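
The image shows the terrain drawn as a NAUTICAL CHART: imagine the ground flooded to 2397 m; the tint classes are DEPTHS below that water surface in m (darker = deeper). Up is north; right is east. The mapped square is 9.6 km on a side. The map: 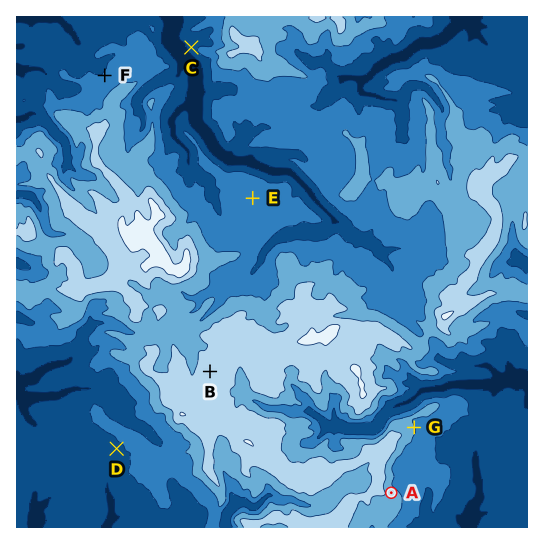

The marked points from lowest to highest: C A B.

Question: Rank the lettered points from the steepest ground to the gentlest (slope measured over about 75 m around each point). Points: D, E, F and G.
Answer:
G F D E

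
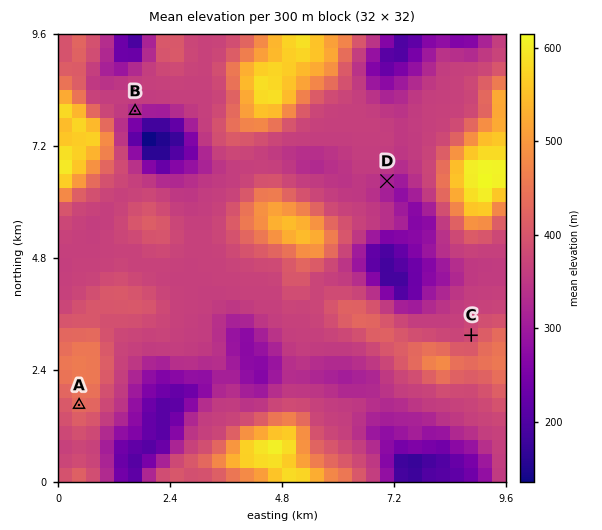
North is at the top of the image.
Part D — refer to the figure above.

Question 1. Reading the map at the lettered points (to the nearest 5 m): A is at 435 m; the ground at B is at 335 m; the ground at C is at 380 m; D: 315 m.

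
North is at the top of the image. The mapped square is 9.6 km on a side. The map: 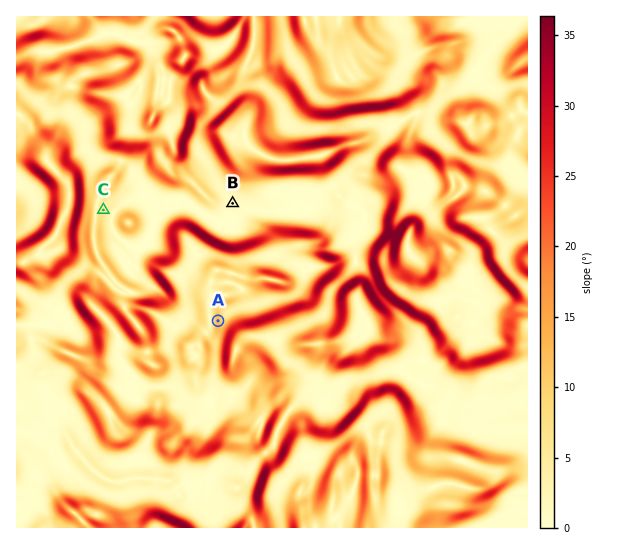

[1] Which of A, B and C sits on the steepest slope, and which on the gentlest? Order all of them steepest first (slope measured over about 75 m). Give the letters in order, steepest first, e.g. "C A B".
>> A C B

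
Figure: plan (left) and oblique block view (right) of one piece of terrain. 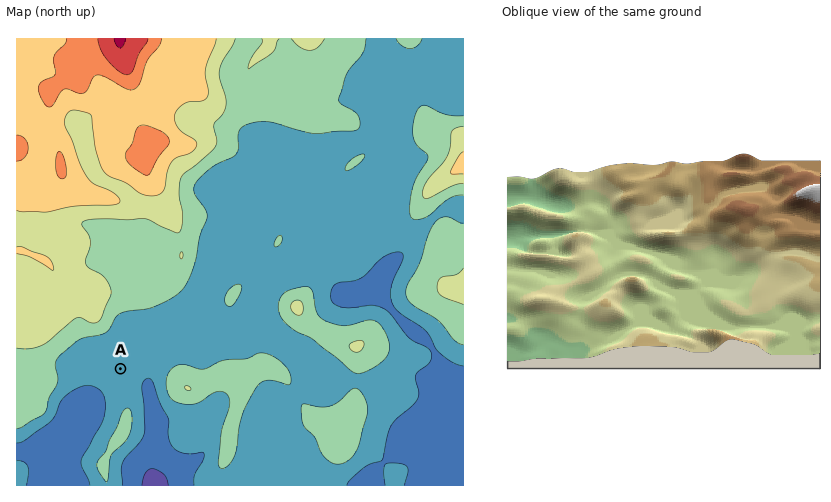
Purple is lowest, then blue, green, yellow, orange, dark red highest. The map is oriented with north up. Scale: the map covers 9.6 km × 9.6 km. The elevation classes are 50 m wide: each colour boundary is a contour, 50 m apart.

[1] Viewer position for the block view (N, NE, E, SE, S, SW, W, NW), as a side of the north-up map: E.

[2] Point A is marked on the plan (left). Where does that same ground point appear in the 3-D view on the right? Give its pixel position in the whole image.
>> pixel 589 218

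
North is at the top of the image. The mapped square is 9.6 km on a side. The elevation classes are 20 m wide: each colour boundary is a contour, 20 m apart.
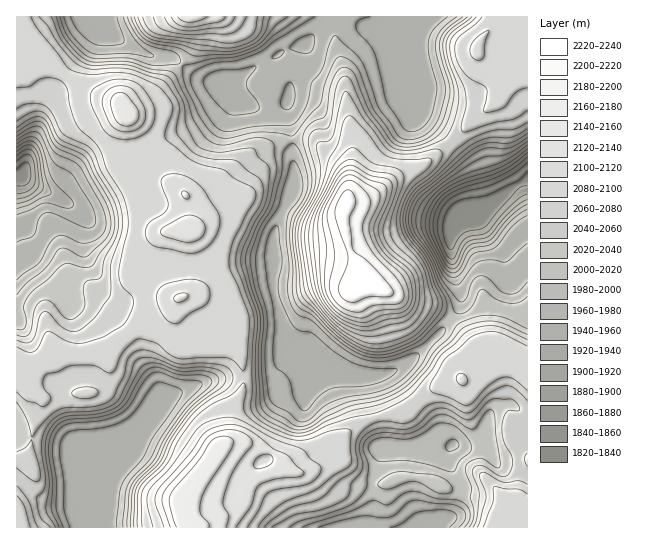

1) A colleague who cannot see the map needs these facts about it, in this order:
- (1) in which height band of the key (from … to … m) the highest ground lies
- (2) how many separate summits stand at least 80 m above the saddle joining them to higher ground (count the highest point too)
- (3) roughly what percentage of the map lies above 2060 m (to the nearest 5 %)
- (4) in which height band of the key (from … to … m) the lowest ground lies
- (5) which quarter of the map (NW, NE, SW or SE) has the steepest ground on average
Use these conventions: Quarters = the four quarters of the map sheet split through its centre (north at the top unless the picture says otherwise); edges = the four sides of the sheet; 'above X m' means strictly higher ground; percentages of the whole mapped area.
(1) The highest ground lies in the 2220–2240 m band.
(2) There are 4 summits with 80 m or more of prominence.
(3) Ground above 2060 m makes up about 45 % of the sheet.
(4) The lowest point is somewhere between 1820 and 1840 m.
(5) The steepest ground, on average, is in the north-east quarter.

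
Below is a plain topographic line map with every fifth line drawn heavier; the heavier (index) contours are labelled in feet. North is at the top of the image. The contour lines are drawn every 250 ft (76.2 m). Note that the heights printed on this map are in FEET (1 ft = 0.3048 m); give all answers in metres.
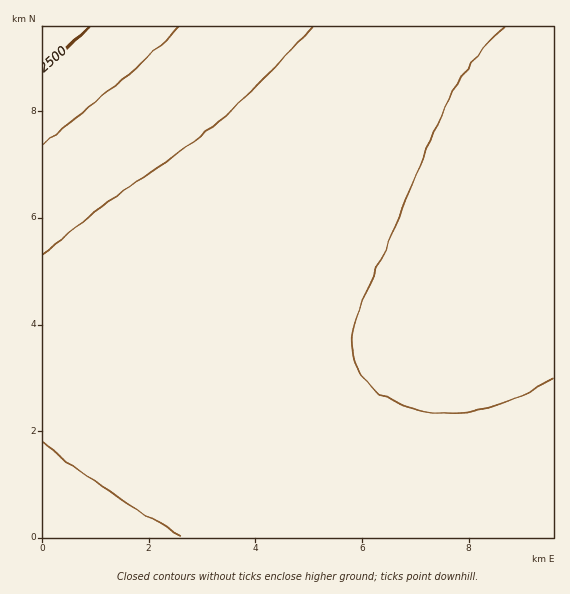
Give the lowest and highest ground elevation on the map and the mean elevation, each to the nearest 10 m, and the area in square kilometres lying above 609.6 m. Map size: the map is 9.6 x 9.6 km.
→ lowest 510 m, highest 810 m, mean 570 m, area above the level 13.9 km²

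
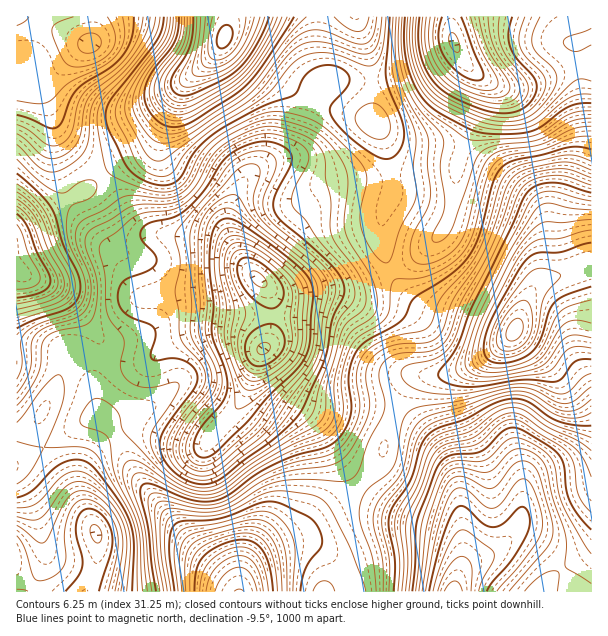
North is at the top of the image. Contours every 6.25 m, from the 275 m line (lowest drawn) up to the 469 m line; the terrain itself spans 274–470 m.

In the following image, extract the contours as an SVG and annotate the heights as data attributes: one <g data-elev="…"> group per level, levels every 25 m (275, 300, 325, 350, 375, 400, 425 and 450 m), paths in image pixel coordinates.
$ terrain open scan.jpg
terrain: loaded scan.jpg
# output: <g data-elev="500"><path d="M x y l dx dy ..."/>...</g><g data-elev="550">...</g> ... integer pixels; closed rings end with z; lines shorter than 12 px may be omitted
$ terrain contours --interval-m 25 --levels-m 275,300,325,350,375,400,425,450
<g data-elev="275"><path d="M260 354l-3-4 2-5 5-3 5 2 1 3-1 4-5 3z"/><path d="M260 287l-5-3-4-6-1-5 2-2 8 2 6 8 1 3-1 3z"/><path d="M455 51l-4-4-2-6 0-5 3-3 4 3 3 9 0 6-1 2z"/></g><g data-elev="300"><path d="M438 591l5-14 6-11 7-8 6-2 6 4 3 6 0 25"/><path d="M249 390l-6-3-4-7-11-27-4-17 2-30-6-31-1-17 5-16 4-5 5-1 7 0 11 5 27 18 20 19 4 7 2 8-2 46-5 17-8 10-14 12-17 10z"/><path d="M488 17l2 16 5 15 7 12 14 18 3 8 0 6-2 4-5 5-6 2-15 0-18-5-19-9-13-11-9-12-5-15-2-15 1-19"/></g><g data-elev="325"><path d="M422 591l11-66 8-28 8-15 6-5 7-1 8 3 15 8 7 1 6-4 15-19 5-3 6-1 9 4 6 9 13 45 1 15-6 14-38 43"/><path d="M17 525l21 17 6 1 4-6 15-33 7-9 7-4 6 0 13 5 9 7 8 9 6 10 3 11 0 21-7 37"/><path d="M200 471l-8-2-7-5-5-8-1-7 2-9 4-11 9-12 18-22 5-14-2-15-13-24-3-10 1-27-2-30 1-42 3-14 8-11 14-10 10-3 5 2 10 16 9 11 47 37 14 17 3 7 1 8-4 24-2 25-3 14-6 11-27 32-20 30-43 37-9 4z"/><path d="M84 53l-3-2-3-4 0-5 2-4 9-5 9 2 3 6-2 7-7 5z"/><path d="M540 17l-7 16-1 11 5 9 18 18 2 6-1 7-9 15-13 14-12 6-16 3-17-2-18-6-27-13-13-11-10-15-6-18-3-18 1-22"/></g><g data-elev="350"><path d="M409 591l3-27-1-33 1-10 23-60 5-6 7-5 24-4 8-3 18-17 7-5 8-2 9 2 39 25 7 6 7 12 5 31 5 9 7 8"/><path d="M201 488l-13-3-15-9-12-12-8-14-3-9 2-9 22-34 5-9 0-5-5-2-19 5-12 0-12-4-8-8-3-10 4-24-2-6-12-15-3-8-2-37-6-23 1-6 4-6 12-7 21-18 10-3 26-3 13-7 14-14 18-30 12-11 13-7 14-5 10-2 9 1 22 9 10 9 0 10-14 27-2 9 0 6 3 6 11 11 14 21 28 31 6 12 1 12-3 6-10 12-4 8-8 34-10 29-6 24-4 7-8 8-54 37-25 20-11 5z"/><path d="M17 484l13-11 13-24-1-2-25-6"/><path d="M17 422l30-38 9-8 4-1 4 11-1 13-6 19-13 29 39 0 9 4 7 7 28 49 7 18 3 18 0 48"/><path d="M591 111l-12 0-10 3-26 18-12 4-52 4-12-1-38-27-9-10-6-10-7-17-4-18-2-18 1-22"/><path d="M143 17l-5 21-11 19-13 13-25 17-8 9-4 11-5 24-7 11-9 4-8-1-19-15-12-5"/></g><g data-elev="375"><path d="M394 591l1-30-6-33 0-12 4-10 17-24 11-36 8-12 11-7 27-9 28-15 18-4 15 3 21 15 11 5 15 3 16 1"/><path d="M17 328l18-8 34-12 9-9 2-12-2-12-15-30-7-26-4-10-12-15-23-21"/><path d="M591 149l-12-2-12 1-25 7-29 6-12 7-5 8-4 9-14 52-11 22-18 17-34 21-5 6-4 12-5 6-34 20-11 10-5 12-2 12 2 30-1 12-7 15-10 11-9 5-28 7-21 9-20 11-27 20-13 6-11 1-10-2-14-4-27-11-6-2-4 2-3 4 0 6 8 33 4 36 4 27"/><path d="M164 17l-2 12-4 10-47 60-4 8-1 9 3 15 15 31 5 8 15 11 11 3 9 1 9-2 6-4 16-27 18-18 47-26 33-12 4-4 5-12 5-6 8-6 9-3 8 0 8 3 6 4 4 6-3 9-17 20 1 7 5 9 17 17 21 15 12 4 9-3 7-10 2-14-3-13-12-29-3-13 4-60"/></g><g data-elev="400"><path d="M313 591l4-7 7-3 7 3 4 7"/><path d="M366 591l-17-45-22-42-6-5-8-4-34-4-16 3-28 15-14 5-17 2-27-1-8 3-4 9 0 18 6 46"/><path d="M17 304l18-4 13-4 8-6 2-8-2-7-13-24-11-29-7-9-8-7"/><path d="M591 185l-22-8-14-2-19 4-12 7-6 9-11 29-15 33-26 49-10 29-5 10-7 8-7 5-32 8-3 3-1 5 4 8 10 7 14 4 20 1 21-1 37-8 15-1 12 1 21 8 8 1 7-3 14-14 7-4"/><path d="M176 17l-1 13-3 11-26 34-5 11-2 10 1 12 8 14 10 9 10 3 11-1 12-5 54-36 14-15 31-43 16-17"/><path d="M334 17l12 10 11 5 5-1 3-3 4-11"/></g><g data-elev="425"><path d="M282 591l-2-30-6-18-10-12-7-4-8-1-13 2-27 8-11 4-6 5-4 6-3 9 1 31"/><path d="M591 219l-27 4-21-1-7 5-11 11-15 23-28 59-9 27-1 9 1 7 5 6 11 3 17-1 21-5 9-4 6-5 16-26 8-8 10-3 15 3"/><path d="M187 17l-1 16-3 12-5 9-15 20-4 12 1 7 4 8 6 5 7 3 8-1 10-4 32-18 13-10 10-10 10-15 11-19 6-15"/></g><g data-elev="450"><path d="M263 591l-3-15-5-11-6-7-9-2-12 2-12 9-7 11-3 13"/><path d="M501 350l6 1 9-2 8-5 5-6 3-9 1-11-2-10-4-7-6 0-6 4-13 16-4 9-2 9 1 6z"/><path d="M201 17l-2 24-7 30 2 4 6 1 21-4 16-12 14-19 9-24"/></g>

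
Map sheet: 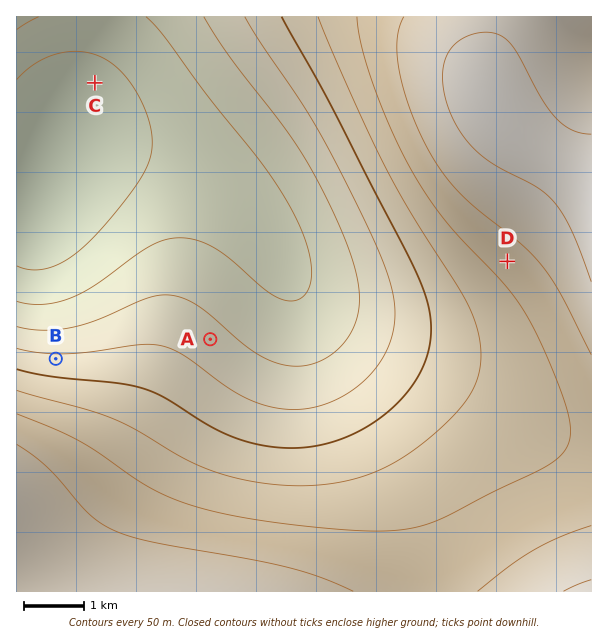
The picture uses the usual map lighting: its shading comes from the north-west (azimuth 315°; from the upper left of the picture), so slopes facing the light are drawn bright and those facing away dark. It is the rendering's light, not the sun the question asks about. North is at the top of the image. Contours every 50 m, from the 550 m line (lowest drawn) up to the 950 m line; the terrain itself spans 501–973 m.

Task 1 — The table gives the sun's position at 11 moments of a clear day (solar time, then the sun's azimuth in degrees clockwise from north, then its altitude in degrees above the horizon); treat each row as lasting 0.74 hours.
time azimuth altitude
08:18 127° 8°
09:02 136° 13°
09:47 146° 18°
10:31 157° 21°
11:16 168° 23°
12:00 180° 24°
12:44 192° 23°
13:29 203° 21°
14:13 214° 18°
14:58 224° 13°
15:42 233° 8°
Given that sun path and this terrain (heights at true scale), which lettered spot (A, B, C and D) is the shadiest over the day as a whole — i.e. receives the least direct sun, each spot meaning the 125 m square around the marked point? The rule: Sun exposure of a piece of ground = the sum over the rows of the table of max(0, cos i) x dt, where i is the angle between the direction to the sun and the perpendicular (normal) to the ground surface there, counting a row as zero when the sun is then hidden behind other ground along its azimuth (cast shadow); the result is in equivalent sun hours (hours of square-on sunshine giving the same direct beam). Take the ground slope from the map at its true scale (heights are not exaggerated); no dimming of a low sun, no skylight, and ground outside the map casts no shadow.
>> B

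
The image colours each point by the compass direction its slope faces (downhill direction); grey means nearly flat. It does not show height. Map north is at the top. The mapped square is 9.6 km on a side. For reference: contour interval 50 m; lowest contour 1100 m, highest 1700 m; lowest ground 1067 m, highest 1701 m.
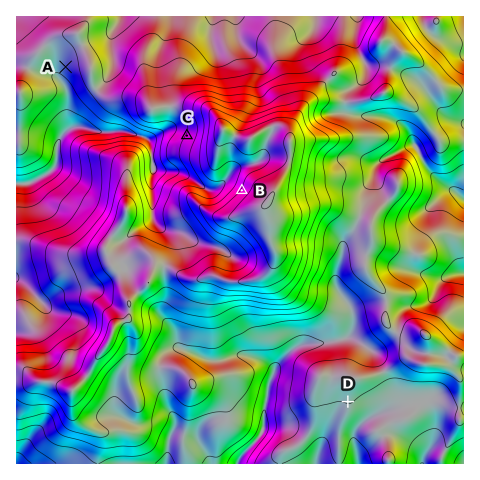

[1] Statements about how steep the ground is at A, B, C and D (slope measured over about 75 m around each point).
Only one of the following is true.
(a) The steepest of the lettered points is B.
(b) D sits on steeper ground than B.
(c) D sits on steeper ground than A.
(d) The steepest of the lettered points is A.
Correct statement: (a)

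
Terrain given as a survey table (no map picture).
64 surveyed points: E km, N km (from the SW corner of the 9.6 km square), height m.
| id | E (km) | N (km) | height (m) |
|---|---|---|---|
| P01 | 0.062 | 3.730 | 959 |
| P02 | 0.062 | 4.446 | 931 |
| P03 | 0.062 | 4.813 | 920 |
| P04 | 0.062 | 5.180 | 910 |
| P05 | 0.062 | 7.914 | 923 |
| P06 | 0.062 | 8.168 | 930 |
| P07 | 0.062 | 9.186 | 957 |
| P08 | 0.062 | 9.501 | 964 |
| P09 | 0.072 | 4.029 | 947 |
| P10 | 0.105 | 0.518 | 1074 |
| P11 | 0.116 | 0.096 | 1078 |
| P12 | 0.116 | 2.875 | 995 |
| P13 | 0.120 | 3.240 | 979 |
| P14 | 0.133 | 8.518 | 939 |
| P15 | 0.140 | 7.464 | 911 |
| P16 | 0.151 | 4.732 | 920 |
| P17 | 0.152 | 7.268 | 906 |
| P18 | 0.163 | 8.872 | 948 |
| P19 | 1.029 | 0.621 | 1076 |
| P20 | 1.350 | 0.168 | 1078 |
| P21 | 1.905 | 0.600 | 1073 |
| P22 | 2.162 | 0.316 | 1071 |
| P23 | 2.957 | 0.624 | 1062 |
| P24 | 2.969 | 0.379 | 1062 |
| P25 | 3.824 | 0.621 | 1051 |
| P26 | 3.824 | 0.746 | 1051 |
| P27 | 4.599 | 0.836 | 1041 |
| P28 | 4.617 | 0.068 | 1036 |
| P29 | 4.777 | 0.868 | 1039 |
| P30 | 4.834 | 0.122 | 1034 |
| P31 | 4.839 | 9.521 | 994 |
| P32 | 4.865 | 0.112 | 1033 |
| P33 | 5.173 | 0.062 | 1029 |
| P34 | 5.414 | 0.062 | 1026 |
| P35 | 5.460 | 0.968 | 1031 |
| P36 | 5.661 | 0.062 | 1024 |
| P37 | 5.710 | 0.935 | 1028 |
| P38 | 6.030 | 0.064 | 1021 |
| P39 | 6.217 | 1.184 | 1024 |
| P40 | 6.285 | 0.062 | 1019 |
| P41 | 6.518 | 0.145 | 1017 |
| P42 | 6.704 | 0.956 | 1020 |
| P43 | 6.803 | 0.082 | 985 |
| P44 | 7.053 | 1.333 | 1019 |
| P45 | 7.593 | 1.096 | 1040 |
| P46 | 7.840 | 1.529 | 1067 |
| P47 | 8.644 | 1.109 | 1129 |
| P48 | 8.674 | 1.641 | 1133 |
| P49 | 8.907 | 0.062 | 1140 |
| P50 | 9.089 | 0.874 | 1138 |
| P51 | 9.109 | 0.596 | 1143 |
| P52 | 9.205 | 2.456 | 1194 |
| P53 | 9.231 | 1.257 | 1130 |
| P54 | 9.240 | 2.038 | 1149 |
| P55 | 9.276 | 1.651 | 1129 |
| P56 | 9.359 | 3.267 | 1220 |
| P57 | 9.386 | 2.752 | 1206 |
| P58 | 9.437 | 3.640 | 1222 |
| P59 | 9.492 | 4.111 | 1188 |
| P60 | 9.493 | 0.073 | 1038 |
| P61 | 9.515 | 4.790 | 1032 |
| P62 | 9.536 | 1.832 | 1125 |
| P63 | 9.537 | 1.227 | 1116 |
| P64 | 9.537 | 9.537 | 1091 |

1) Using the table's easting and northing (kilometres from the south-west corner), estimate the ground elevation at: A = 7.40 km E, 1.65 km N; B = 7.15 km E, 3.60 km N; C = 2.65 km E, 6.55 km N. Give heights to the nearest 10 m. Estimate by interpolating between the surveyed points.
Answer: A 1020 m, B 1010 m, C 890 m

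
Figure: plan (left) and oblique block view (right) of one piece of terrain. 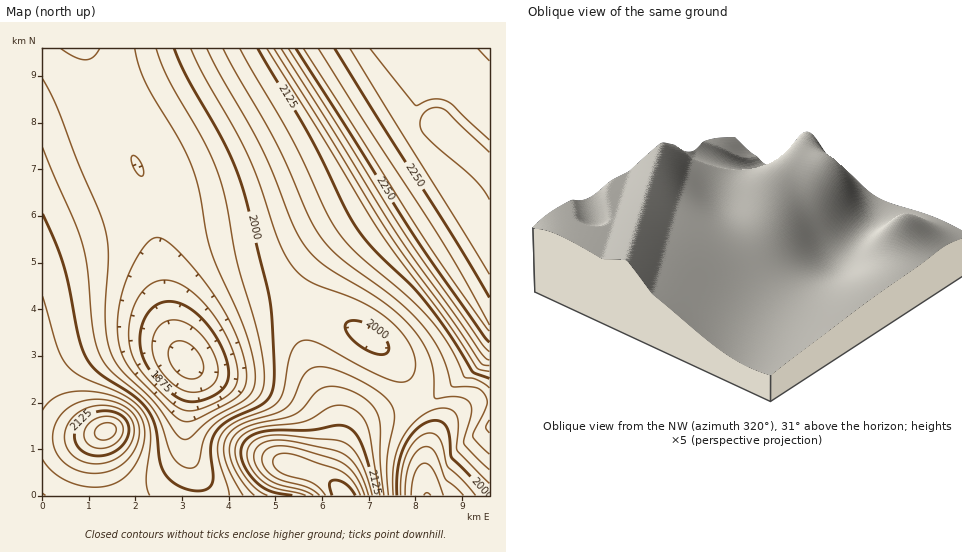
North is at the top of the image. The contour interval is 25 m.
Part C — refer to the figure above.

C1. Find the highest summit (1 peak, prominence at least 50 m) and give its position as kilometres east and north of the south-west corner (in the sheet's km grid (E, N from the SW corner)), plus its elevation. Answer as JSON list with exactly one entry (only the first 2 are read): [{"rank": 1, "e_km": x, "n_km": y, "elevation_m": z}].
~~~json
[{"rank": 1, "e_km": 8.19, "n_km": 5.74, "elevation_m": 2289}]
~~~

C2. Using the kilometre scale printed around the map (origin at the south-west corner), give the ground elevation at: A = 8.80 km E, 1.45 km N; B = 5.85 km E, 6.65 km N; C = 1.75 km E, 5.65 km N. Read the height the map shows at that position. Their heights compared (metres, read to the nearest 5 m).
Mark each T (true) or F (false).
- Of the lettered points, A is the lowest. F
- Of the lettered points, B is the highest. T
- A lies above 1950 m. T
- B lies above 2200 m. F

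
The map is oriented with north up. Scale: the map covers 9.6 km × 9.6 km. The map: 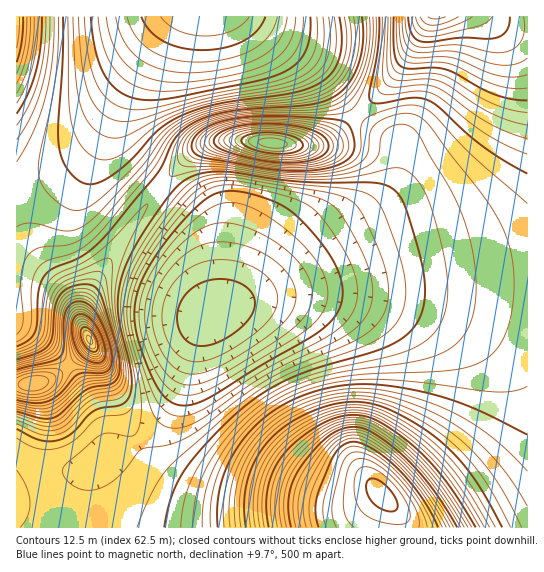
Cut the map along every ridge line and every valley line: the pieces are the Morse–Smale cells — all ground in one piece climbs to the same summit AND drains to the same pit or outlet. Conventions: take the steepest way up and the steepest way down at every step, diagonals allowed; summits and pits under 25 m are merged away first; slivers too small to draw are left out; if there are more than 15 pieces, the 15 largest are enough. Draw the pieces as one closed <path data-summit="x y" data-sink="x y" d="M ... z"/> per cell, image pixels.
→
<path data-summit="382 495" data-sink="213 314" d="M527 283l-90 1-135 8-47 7-34 10-8 4-12 13-10 24-11 37-13 28-25 25-13 7-22 5-17 12-16 7-24-2-34-16 0 74 511 1z"/><path data-summit="435 17" data-sink="213 314" d="M490 16l-59 0-3 3-12 24-21 32-36 39 16 15 19 11 6 7 0 22-8 20-15 15-58 36-56 48-28 16 34-8 50-5 118-7 91-2 0-253-17-2z"/><path data-summit="273 143" data-sink="207 17" d="M245 16l-68 0-24 31-25 46-9 32 2 20 7 10 11 12 23 18 31-33 14-8 19-4 17 0 50 5 22 0 19-8 23-23-40-47z"/><path data-summit="273 143" data-sink="213 314" d="M358 113l-24 24-19 8-22 0-50-5-17 0-19 4-14 8-30 33 37 34 5 10 6 20 5 40-1 23 48-24 56-48 58-36 15-15 8-20 0-22-6-7-19-11z"/><path data-summit="90 341" data-sink="213 314" d="M165 187l-3 0-6 6-17 22-51 80-5 14-2 12 10 24-23 21 17 23 14 25 6 20 2 9-2 10 24-6 13-7 21-19 8-12 9-22 15-48 9-17 12-12-3-43-8-38-5-10z"/><path data-summit="90 341" data-sink="207 17" d="M161 35l-32 46-25 48-16 22-15 14-19 12-24 11-14 3 0 135 29 17 22 22 24-20-10-24 2-12 5-14 41-66 34-43-35-31-7-10-2-11 1-17 8-24 13-26 20-30z"/><path data-summit="17 22" data-sink="207 17" d="M174 16l-158 1 1 174 13-3 24-11 19-12 15-14 16-22 13-28 19-31z"/><path data-summit="435 17" data-sink="207 17" d="M430 16l-185 1 72 50 30 35 12 11 36-38 21-32z"/><path data-summit="33 383" data-sink="213 314" d="M69 367l-24 14-29 4 0 66 26 16 15 4 17 0 16-7 14-11 3-10-8-29-14-25z"/><path data-summit="33 383" data-sink="207 17" d="M18 327l-2 0 1 57 16 0 12-3 23-15-23-23z"/><path data-summit="435 17" data-sink="207 17" d="M527 16l-36 1 20 10 16 1z"/>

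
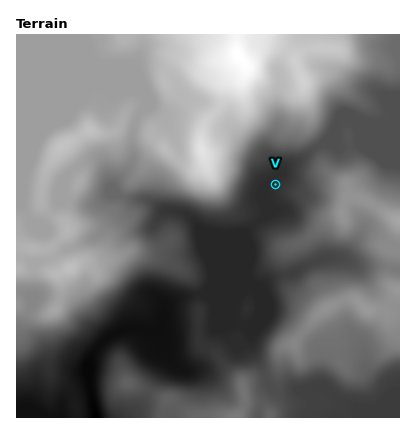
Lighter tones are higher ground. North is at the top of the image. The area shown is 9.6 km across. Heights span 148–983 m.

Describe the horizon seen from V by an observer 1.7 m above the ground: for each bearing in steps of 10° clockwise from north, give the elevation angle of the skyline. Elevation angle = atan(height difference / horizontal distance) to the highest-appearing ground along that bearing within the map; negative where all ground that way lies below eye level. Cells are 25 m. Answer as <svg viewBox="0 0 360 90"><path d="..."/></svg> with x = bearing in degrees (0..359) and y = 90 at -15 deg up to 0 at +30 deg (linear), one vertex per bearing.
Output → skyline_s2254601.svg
<svg viewBox="0 0 360 90"><path d="M0 38l10-2 10 1 10 3 10 7 10 3 10-5 10-3 10-1 10-2 10 0 10 0 10 2 10 2 10 2 10 2 10 0 10 1 10 3 10 4 10 2 10 1 10 0 10-2 10-3 10-8 10-11 10-9 10-2 10 0 10 1 10 3 10 3 10 0 10 0 10 5"/></svg>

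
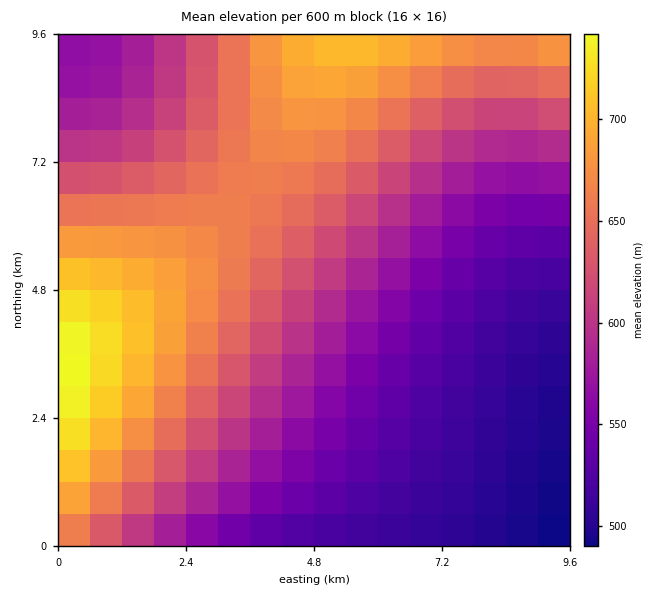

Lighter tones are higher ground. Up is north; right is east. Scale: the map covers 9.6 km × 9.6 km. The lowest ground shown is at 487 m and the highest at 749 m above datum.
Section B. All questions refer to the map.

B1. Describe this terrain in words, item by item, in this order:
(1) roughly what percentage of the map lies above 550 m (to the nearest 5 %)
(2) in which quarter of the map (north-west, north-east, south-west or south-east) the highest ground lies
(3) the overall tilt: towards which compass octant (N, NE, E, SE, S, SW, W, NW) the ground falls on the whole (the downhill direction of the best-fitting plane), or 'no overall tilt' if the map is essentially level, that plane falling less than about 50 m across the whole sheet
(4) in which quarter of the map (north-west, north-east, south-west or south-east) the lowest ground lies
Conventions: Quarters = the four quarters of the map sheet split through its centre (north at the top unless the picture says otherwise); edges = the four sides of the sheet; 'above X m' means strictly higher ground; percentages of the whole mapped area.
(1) Ground above 550 m makes up about 75 % of the sheet.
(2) The highest ground is in the south-west quarter.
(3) The general tilt is down to the south-east (the land rises towards the north-west).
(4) Look to the south-east quarter for the lowest ground.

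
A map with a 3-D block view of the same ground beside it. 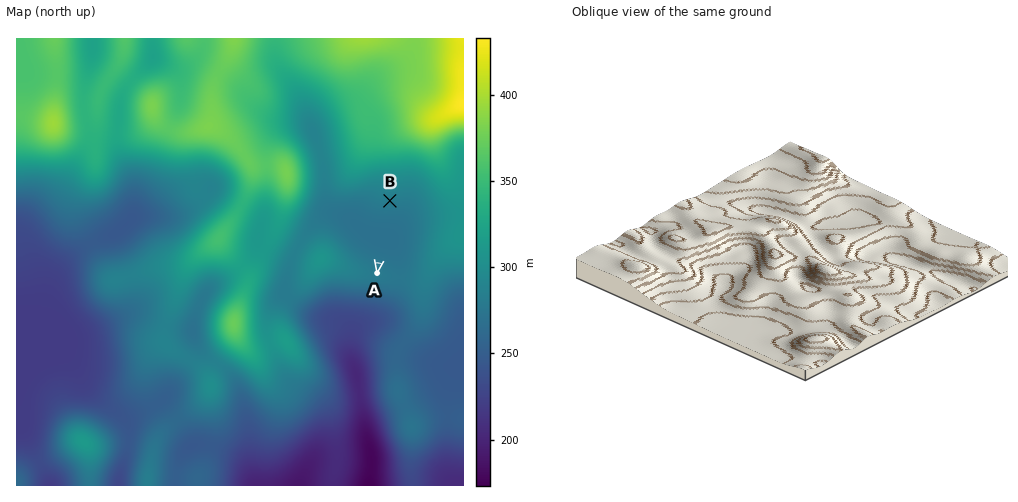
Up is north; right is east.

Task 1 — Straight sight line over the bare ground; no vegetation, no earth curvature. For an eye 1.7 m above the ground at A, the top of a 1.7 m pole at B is visible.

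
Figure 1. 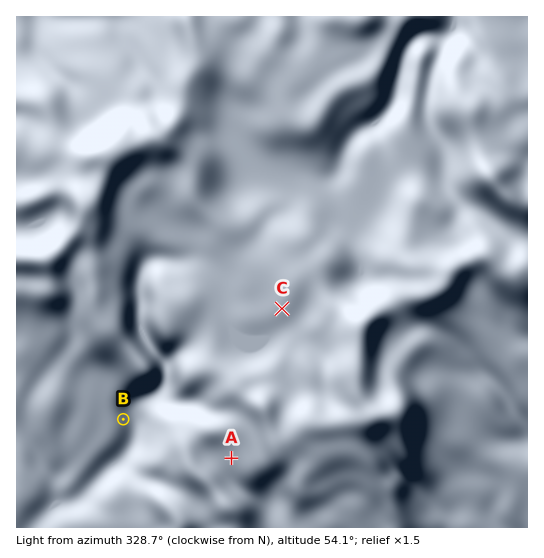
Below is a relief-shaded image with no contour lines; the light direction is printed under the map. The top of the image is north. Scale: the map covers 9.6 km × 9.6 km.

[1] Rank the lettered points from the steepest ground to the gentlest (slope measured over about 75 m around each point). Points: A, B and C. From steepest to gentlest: B A C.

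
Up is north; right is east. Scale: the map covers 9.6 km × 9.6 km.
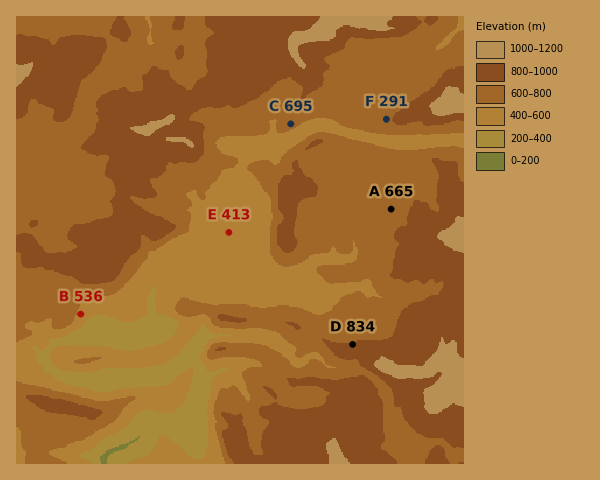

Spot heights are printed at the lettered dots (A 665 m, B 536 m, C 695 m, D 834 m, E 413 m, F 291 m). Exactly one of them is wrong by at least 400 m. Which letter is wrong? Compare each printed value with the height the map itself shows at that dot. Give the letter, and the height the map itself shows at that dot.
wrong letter F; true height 791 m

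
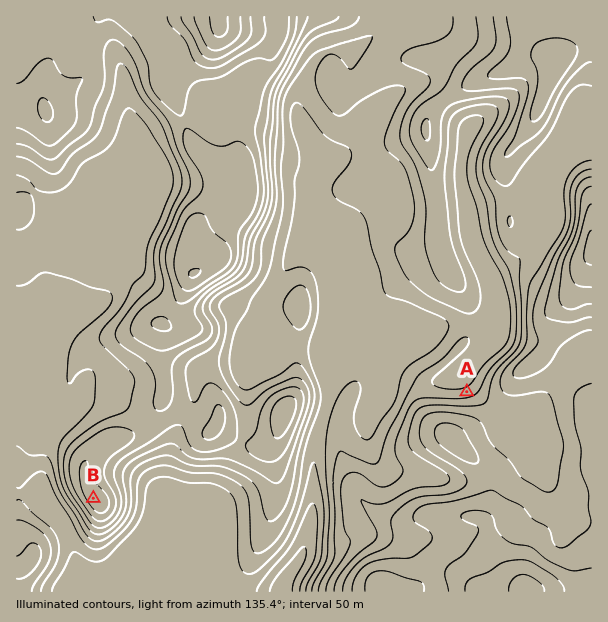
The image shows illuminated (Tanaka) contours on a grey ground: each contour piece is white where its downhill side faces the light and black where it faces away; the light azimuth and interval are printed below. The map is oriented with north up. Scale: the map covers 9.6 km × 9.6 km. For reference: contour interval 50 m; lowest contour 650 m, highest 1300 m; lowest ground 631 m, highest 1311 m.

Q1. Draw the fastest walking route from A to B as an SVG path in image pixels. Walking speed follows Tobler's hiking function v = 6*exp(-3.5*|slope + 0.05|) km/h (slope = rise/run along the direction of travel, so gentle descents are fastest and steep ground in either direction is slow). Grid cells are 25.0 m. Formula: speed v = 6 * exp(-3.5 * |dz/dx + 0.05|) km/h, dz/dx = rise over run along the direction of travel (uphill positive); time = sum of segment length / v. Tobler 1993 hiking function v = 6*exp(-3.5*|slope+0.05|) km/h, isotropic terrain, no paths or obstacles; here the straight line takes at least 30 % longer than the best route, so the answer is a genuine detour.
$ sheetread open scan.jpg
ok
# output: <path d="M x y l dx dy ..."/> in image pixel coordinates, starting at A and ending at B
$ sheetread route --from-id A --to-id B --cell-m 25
<path d="M467 392l-26 0-30-15-13 0-3-2-77 0-3-1-4-5-6-3-5 0-57 29-6 0-15-8-6 0-9 5-21 21-36 18-12 12-24 12-12 12-7 15 0 9-2 3 0 4"/>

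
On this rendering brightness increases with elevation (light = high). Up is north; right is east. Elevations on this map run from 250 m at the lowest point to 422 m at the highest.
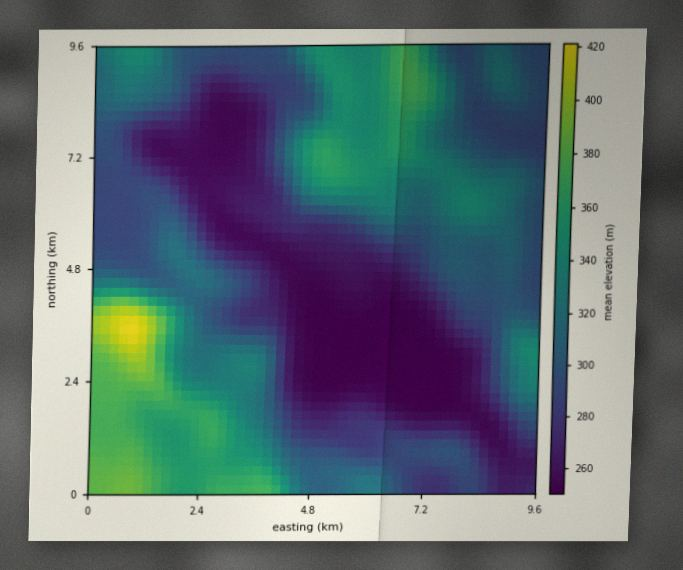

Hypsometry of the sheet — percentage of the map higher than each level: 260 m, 83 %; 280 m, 69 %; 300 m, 50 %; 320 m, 33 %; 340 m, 22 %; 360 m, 11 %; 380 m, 3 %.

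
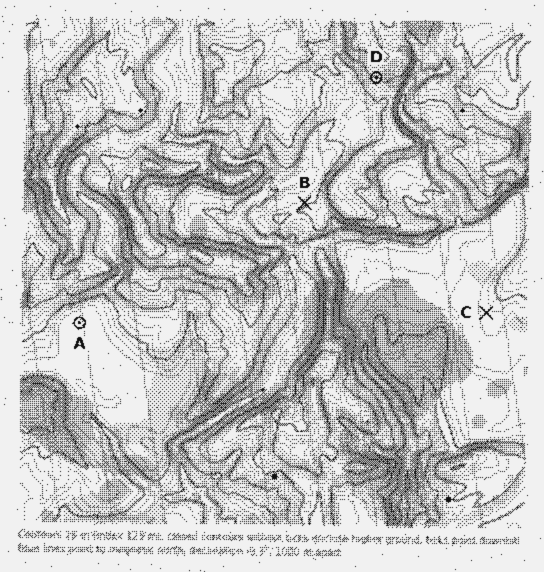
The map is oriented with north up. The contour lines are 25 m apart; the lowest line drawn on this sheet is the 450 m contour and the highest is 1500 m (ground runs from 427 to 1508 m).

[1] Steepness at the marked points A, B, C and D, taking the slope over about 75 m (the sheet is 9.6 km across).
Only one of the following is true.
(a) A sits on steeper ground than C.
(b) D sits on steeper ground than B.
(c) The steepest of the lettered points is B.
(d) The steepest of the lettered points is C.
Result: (b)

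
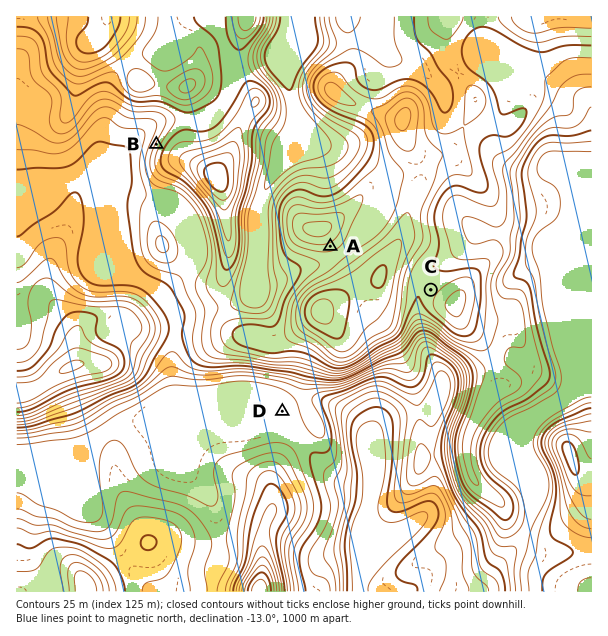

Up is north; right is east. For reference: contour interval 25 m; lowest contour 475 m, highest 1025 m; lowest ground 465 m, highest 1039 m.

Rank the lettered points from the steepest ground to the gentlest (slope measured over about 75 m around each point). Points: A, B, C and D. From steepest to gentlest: B A C D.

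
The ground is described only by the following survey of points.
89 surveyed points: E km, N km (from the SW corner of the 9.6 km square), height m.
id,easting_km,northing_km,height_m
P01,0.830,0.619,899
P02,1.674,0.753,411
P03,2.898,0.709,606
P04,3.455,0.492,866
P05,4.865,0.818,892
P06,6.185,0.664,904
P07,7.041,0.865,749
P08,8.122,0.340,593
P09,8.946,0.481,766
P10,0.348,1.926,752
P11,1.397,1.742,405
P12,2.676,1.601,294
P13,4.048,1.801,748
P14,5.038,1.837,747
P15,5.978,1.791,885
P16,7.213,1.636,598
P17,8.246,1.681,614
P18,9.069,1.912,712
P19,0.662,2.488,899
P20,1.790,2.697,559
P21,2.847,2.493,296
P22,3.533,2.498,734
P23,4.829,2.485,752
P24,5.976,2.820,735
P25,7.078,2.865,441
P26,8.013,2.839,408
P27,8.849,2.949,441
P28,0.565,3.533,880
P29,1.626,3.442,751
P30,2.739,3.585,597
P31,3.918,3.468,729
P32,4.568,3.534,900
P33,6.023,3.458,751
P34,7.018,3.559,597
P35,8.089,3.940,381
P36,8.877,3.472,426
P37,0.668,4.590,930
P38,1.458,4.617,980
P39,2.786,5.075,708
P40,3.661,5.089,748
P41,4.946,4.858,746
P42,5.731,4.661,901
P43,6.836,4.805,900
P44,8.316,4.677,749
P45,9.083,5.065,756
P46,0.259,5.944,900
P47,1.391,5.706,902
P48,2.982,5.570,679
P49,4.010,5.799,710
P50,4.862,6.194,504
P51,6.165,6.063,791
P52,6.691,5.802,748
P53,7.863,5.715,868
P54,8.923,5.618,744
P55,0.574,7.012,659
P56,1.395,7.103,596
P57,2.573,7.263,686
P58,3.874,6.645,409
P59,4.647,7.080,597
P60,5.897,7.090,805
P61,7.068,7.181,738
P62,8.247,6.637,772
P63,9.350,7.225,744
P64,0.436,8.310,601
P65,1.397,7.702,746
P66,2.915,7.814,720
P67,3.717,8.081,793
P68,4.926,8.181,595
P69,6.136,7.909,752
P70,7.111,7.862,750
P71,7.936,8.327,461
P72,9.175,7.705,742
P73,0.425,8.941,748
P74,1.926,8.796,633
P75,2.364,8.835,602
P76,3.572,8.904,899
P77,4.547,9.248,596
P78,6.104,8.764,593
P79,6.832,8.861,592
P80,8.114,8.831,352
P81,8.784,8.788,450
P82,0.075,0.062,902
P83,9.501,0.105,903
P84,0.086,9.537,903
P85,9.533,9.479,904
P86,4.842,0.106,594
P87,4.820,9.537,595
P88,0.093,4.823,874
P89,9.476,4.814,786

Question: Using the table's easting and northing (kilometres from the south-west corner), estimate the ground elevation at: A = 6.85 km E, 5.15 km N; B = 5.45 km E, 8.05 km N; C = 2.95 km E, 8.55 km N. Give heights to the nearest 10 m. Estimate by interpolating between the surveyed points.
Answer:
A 870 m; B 600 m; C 840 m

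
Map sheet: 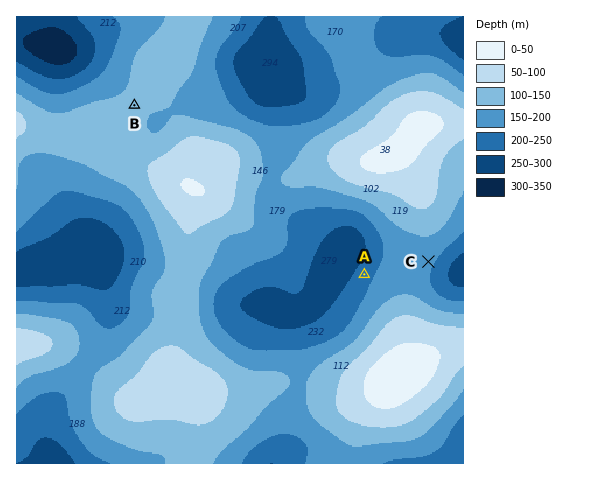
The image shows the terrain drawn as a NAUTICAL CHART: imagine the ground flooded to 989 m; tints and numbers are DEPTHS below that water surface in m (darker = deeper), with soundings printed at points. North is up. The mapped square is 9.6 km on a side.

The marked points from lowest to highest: A C B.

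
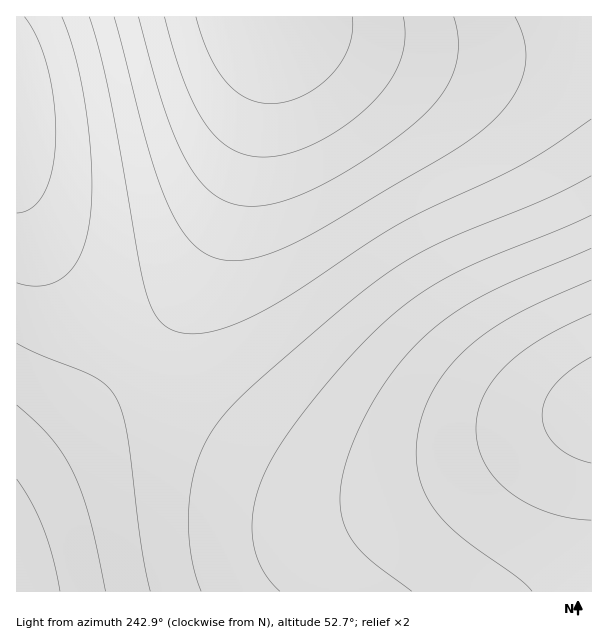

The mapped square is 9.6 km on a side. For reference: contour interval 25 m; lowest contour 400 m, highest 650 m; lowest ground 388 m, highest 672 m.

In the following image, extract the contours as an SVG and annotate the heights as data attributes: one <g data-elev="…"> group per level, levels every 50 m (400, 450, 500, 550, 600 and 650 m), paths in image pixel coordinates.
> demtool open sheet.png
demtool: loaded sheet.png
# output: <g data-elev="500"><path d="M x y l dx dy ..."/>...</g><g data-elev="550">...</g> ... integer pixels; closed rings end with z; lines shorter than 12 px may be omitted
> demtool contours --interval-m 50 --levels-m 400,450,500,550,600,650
<g data-elev="400"><path d="M591 463l-19-7-16-10-10-14-4-16 3-15 9-15 16-15 21-14"/></g><g data-elev="450"><path d="M532 591l-16-15-57-41-14-13-11-13-10-18-6-18-2-21 2-21 7-23 11-22 15-21 19-20 22-16 24-15 75-34"/></g><g data-elev="500"><path d="M280 591l-15-18-10-21-3-24 3-25 7-24 13-26 19-28 28-36 29-33 26-27 24-21 25-18 23-14 25-12 86-35 31-14"/><path d="M25 17l13 22 10 31 6 35 2 36-4 30-8 23-6 8-6 6-8 4-7 1"/></g><g data-elev="550"><path d="M150 591l-9-49-14-107-4-21-6-15-9-12-14-10-55-23-22-11"/><path d="M89 17l11 34 9 44 29 163 8 33 6 17 7 12 9 8 12 5 17 1 18-3 21-7 24-11 36-21 97-65 32-17 96-45 30-18 40-28"/></g><g data-elev="600"><path d="M60 591l-7-33-9-29-12-26-15-24"/><path d="M138 17l27 94 12 32 12 23 14 18 14 13 17 7 18 2 15-1 18-5 20-7 22-11 52-32 25-18 19-16 21-24 11-24 3-12 0-14-4-25"/></g><g data-elev="650"><path d="M196 17l13 37 7 14 10 13 10 10 10 7 12 4 12 2 15-2 17-6 15-9 14-12 10-13 8-15 3-15 0-15"/></g>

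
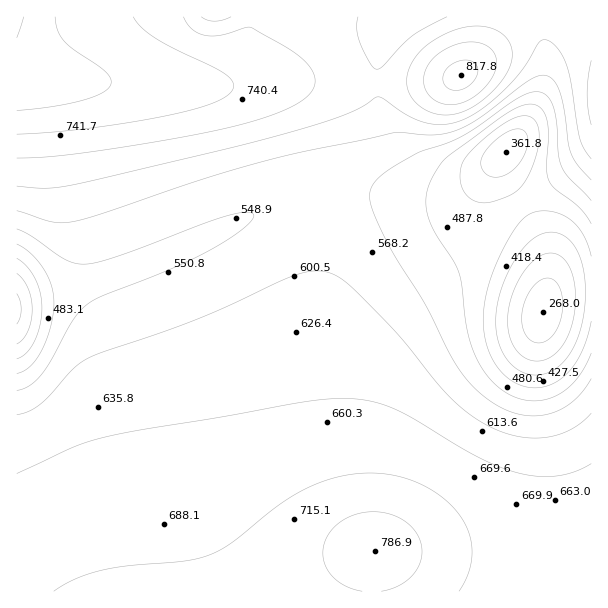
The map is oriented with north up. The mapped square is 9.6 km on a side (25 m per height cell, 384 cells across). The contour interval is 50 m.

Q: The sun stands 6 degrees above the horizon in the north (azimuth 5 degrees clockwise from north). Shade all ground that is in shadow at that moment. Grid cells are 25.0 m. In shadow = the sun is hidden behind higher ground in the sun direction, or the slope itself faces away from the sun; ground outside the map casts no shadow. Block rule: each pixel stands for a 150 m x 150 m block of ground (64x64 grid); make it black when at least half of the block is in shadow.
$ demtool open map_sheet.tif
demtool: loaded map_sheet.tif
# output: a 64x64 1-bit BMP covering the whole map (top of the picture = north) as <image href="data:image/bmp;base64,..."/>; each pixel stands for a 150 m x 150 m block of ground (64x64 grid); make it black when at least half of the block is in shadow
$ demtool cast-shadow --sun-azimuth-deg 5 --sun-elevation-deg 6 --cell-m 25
<image width="64" height="64" href="data:image/bmp;base64,Qk0+AgAAAAAAAD4AAAAoAAAAQAAAAEAAAAABAAEAAAAAAAACAAATCwAAEwsAAAIAAAAAAAAA////AAAAAAAAAAAAAAAAAAAAAAAAAAAAAAAAAAAAAAAAAAAAAAAAAAAAAAAAAAAAAAAAAAAAAAAAAAAAAAAAAAAAAAAAAAAAAAAAAAAAAAAAAAAAAAAAAAAAAAAAAAAAAAAAAAAAAAAAAAAAAAAAAAAAAAAAAAAAAAAAAAAAAAAAAAAAAAAAAAAAAAAAAAAAAAAAAAAAAAAAAAAAAAAAAAAAAAAAAAAAAAAAAAAAAAAAAAAAAAAAAAAAAAAAAAAAAAAAAAAAAAAAAAAAAAAAAAAAAAAAAAAAAAAAAAAAAAAAAAAAAAAAAIAAAAAAAAAAwAAAAAAAAAjAAAAAAAAAPOAAAAAAAAB+4AAAAAAAAH7gAAAAAAAA/vAAAAAAAAD+8AAAAAAAAP7wAAAAAAAA//AAAAAAAYD/8AAAAAADwP/wAAAAAAfgf/AAAAAAD/B/4AHwAAAP8D/wH/8AAA/4P/n//+AAH/wf////+AAf/h/////+AD//D/////+AP/+P/////8A//4f/////4D//w//////wf//h//////h//+D/////+H//8P/////gf//w4AAAAAA///AAAAAAAB//8AAAAAAAB//wAAAAAAAAP/AAAAAAAAAD8AAAAAAAAABgAAAAAAAAAAAAAAAAAAAAAAAAAAAAAAAAAAAAAAAAAAAAAAAAAAAAAA=="/>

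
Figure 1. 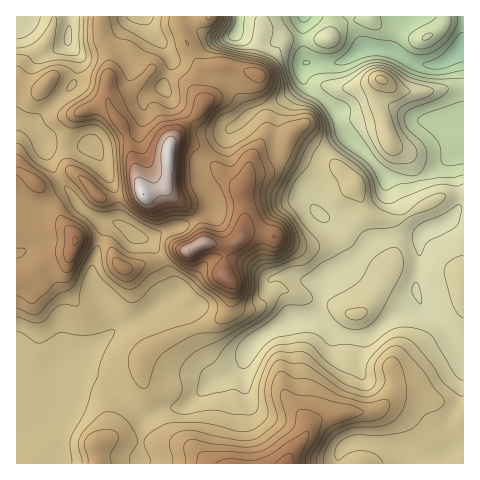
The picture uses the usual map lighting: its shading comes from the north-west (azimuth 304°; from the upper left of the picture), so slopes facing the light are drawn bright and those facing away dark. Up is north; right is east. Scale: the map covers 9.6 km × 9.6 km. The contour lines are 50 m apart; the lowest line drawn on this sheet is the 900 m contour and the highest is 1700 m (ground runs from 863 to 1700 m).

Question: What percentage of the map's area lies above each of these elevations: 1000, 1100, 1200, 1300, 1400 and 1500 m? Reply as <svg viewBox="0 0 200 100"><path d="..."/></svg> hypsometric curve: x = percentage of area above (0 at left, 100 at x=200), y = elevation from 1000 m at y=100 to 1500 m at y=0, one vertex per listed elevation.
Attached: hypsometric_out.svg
<svg viewBox="0 0 200 100"><path d="M191 100l-15-20-40-20-52-20-42-20-29-20"/></svg>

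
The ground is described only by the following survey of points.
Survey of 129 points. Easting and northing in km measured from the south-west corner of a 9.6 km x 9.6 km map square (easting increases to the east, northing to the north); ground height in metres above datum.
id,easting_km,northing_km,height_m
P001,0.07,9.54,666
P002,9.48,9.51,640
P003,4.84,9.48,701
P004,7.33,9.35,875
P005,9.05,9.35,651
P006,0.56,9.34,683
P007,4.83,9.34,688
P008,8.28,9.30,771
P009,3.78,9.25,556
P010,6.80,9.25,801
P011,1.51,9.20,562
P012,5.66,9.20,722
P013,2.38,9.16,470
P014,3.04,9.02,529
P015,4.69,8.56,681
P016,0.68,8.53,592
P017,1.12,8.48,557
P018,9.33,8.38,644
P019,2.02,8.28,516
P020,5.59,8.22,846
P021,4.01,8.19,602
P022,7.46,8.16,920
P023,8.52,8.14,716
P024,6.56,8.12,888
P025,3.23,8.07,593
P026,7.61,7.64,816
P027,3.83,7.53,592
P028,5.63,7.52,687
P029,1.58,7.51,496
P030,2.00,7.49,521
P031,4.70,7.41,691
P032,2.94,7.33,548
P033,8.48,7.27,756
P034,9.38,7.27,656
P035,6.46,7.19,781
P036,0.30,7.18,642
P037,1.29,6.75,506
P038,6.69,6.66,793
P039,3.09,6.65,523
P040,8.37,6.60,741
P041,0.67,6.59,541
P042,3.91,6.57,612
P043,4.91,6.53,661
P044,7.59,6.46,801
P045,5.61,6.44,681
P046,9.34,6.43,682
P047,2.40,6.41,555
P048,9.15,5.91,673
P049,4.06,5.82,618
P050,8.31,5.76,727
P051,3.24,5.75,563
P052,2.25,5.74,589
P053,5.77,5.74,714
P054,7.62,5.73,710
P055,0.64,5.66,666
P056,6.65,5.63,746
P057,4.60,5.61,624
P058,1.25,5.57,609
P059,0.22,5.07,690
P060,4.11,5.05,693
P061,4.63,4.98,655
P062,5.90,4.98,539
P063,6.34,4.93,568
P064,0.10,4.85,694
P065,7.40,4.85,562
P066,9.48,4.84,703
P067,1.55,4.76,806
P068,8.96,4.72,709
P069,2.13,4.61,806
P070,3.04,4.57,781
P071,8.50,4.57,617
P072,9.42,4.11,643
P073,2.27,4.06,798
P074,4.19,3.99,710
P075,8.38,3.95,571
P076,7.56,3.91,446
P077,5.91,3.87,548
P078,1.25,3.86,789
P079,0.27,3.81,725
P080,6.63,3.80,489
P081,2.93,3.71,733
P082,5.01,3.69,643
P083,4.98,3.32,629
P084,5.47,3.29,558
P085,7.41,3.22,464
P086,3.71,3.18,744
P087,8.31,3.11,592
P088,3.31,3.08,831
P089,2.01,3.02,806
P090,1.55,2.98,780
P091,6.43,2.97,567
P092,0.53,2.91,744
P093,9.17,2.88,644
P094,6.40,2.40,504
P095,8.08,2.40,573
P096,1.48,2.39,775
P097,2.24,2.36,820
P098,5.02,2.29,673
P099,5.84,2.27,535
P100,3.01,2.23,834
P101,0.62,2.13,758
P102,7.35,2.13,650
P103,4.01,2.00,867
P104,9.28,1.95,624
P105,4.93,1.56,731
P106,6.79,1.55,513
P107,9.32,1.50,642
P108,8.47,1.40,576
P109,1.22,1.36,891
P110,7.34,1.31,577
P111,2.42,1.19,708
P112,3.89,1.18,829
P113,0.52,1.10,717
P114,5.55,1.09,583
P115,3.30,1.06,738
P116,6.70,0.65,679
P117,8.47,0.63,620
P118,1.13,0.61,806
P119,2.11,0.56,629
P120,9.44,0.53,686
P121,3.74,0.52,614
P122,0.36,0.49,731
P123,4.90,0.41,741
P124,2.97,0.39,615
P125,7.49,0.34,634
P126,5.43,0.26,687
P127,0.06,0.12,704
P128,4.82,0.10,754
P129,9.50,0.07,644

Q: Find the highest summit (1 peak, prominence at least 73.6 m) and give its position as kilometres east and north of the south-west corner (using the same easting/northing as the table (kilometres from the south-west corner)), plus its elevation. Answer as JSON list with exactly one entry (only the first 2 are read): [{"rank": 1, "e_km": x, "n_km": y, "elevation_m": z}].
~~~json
[{"rank": 1, "e_km": 7.56, "n_km": 8.31, "elevation_m": 947}]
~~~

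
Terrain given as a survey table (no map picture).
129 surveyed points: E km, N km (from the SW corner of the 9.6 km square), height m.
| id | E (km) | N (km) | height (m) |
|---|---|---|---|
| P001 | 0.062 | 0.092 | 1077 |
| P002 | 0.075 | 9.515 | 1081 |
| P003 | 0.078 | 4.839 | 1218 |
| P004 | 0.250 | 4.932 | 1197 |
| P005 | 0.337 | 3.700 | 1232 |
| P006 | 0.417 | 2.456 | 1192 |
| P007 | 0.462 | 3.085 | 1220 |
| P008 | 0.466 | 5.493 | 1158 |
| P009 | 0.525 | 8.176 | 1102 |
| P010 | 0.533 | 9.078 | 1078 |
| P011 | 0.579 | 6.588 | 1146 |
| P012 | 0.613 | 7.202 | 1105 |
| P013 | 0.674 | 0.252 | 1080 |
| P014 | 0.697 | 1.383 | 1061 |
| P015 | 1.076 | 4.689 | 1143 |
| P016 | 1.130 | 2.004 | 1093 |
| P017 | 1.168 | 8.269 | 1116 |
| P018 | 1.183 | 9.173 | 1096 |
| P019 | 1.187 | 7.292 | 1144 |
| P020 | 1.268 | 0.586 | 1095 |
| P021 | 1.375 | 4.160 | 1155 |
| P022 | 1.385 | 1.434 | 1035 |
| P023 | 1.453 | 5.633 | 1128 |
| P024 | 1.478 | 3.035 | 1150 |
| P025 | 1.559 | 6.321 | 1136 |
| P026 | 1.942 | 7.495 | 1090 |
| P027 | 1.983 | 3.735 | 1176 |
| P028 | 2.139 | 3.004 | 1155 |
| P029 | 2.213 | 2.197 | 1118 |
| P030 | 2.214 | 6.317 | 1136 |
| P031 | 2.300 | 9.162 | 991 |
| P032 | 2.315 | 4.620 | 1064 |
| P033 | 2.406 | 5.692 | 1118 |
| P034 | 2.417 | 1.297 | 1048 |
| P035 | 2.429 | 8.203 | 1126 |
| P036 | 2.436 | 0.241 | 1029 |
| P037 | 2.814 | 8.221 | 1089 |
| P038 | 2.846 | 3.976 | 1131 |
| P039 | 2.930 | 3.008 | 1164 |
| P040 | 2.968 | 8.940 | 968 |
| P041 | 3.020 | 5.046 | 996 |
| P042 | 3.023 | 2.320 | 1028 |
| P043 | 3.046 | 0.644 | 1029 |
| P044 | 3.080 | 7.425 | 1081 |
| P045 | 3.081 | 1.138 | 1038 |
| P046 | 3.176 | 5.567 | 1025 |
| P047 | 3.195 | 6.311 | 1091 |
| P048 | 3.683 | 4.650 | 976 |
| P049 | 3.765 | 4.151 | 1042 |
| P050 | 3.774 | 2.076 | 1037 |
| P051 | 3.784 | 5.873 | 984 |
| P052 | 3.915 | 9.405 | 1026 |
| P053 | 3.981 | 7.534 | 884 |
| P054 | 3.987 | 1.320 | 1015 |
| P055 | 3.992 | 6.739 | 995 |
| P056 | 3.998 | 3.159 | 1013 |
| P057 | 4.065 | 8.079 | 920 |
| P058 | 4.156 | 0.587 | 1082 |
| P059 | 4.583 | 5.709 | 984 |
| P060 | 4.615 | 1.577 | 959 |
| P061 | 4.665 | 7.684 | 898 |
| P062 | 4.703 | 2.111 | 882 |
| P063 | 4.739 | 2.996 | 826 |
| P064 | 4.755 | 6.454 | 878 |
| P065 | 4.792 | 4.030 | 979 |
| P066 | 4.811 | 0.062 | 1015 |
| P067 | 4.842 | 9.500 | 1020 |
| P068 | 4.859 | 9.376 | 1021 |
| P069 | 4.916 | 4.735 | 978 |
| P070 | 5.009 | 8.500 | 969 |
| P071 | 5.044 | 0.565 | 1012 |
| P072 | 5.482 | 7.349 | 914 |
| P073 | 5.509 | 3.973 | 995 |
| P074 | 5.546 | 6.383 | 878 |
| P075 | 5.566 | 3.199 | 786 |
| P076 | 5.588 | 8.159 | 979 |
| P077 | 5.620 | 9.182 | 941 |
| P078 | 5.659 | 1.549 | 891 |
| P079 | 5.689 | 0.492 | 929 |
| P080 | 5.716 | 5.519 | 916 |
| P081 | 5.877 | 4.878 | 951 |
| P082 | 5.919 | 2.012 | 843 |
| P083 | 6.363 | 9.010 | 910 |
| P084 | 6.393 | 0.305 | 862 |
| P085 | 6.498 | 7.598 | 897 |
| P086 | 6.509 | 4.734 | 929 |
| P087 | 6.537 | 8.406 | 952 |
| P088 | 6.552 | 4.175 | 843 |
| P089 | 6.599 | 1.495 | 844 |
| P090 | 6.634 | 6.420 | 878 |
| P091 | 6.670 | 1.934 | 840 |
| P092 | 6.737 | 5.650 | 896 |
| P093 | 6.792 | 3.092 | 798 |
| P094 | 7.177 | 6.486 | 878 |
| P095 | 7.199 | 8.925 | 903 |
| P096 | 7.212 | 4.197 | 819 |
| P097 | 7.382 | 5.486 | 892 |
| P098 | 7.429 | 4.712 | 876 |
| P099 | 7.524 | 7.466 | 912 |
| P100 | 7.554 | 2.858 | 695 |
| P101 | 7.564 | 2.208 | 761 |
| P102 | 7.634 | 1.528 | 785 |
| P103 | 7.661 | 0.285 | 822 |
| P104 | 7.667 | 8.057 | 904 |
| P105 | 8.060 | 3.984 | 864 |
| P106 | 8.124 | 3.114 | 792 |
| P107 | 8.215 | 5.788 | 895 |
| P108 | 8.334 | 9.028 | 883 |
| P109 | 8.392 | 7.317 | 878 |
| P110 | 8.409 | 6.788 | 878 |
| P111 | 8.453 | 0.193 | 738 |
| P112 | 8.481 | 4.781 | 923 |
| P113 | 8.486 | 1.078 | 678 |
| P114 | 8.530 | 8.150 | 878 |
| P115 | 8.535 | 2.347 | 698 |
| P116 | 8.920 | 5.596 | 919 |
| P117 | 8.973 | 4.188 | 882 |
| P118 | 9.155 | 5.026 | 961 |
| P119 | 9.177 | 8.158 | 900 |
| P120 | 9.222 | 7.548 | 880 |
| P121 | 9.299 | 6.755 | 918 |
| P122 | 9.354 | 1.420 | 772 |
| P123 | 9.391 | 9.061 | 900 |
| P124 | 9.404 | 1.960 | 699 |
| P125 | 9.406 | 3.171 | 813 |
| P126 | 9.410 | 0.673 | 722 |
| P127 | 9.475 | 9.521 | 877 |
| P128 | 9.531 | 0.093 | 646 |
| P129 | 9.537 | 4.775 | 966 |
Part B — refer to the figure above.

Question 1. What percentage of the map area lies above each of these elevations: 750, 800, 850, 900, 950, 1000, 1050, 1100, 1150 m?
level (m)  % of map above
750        94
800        91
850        84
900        65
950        51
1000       43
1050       31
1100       20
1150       8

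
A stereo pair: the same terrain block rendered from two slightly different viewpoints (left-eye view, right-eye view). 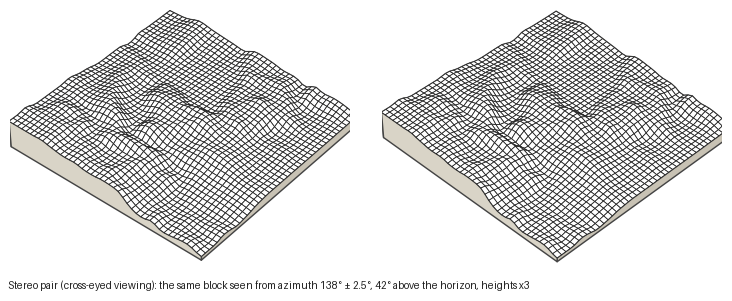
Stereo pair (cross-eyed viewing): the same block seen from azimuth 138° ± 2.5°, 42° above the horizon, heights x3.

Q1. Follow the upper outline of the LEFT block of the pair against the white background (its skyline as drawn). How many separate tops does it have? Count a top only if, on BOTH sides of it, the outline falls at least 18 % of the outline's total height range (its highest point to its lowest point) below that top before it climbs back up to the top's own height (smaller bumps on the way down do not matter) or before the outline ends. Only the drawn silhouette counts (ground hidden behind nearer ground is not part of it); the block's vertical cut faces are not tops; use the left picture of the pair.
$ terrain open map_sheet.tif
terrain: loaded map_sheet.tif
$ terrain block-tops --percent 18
1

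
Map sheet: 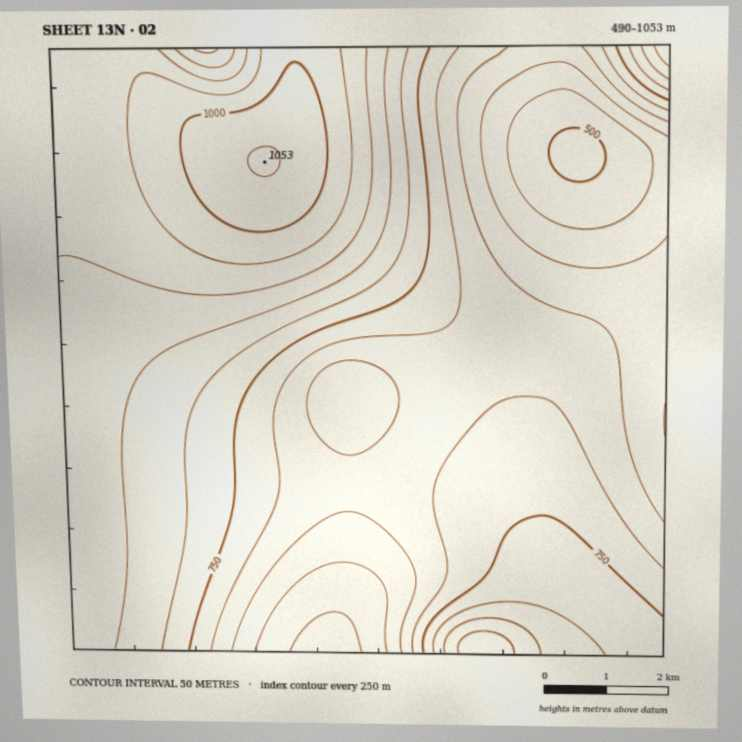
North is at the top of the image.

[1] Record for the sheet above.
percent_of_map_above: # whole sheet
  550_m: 96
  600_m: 90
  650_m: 79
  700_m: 62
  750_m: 49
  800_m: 39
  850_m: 30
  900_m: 19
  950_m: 10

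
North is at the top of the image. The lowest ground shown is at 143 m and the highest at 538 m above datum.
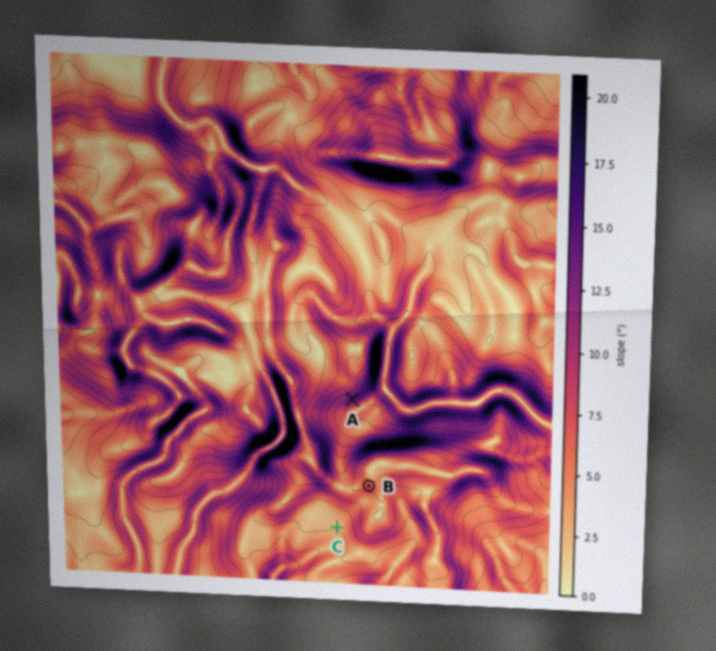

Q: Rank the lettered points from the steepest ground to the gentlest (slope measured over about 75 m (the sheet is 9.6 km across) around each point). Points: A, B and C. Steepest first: A B C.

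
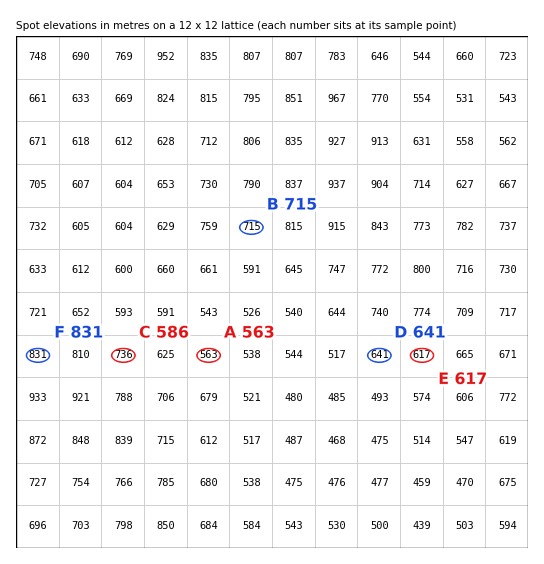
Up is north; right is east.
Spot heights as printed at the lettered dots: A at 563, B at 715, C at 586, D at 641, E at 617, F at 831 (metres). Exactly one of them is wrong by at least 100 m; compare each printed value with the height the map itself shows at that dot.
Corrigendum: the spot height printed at C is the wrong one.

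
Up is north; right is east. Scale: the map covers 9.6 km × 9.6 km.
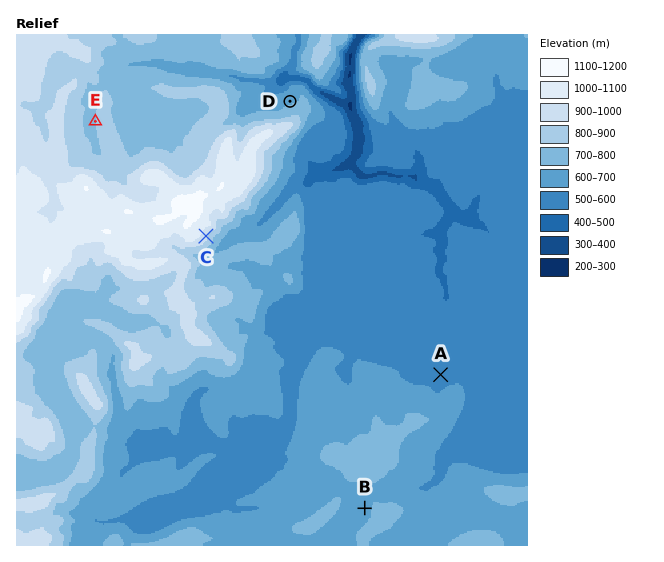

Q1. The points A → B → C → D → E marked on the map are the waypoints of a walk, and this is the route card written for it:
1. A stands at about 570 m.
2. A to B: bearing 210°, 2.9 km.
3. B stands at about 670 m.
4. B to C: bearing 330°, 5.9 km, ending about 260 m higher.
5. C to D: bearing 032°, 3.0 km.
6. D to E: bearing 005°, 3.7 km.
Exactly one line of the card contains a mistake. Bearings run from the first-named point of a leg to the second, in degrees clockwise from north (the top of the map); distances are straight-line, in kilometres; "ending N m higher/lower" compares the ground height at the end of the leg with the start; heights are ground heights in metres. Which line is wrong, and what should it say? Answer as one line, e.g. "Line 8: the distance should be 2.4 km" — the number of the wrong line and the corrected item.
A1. Line 6: the bearing should be 264°.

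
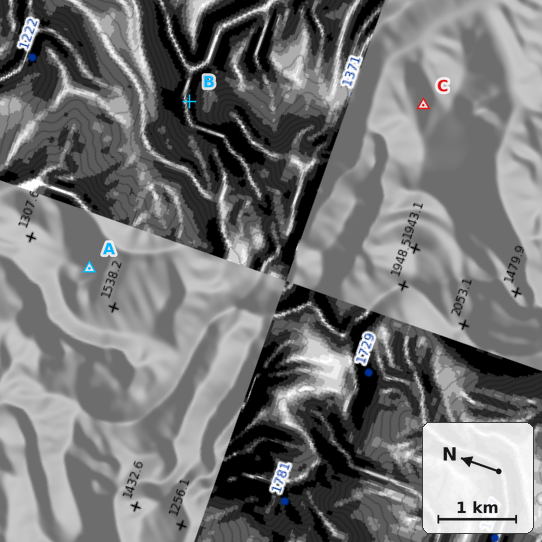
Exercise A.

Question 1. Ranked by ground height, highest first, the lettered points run A C B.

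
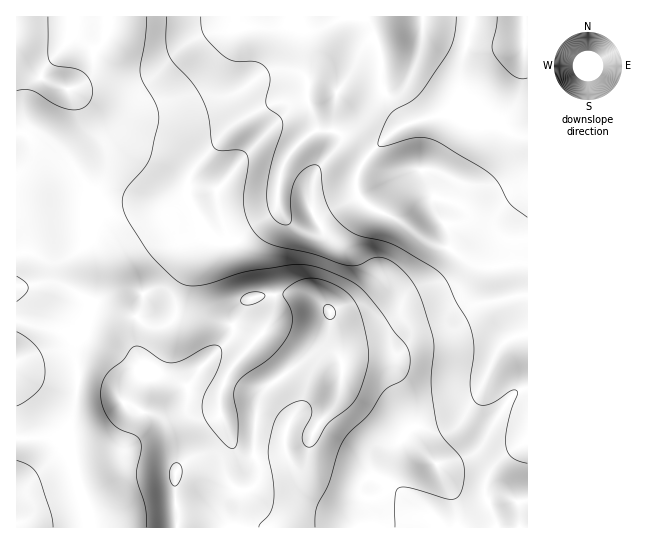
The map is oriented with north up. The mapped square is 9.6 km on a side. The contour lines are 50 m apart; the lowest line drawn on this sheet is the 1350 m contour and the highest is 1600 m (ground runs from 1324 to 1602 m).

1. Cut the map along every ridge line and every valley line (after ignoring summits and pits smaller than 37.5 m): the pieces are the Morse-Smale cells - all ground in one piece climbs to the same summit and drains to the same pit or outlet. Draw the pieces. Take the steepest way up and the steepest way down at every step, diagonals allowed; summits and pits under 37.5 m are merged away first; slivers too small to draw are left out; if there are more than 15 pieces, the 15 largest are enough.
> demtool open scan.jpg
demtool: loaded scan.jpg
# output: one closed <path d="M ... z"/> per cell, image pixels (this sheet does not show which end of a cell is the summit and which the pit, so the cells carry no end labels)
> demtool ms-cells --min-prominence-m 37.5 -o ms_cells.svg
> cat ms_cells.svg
<path d="M527 16l-180 0-22 15-13 15-4 51-19 0-14 4-25 14-16 12-39 46-6 12 2 19-2-3-12 0-8 3-44-1-22 4-7 6-4 21 4 21-1 48-11 35-8 68-5 23 0 10 6 35 12 35 4 19 435-1-1-195-13 5-10 10-15 28-9 24-10 12-9 5-43 9-13 9-16 40 1 10-19-11-6-14-12-14-34-21-17-8-8 1-6 9-3 9 2 24-6-6-31 2-11-3-6-6-5-11-8-24 1-21 7-15 43-50 4-10 0-30-4-22 0-13 12-27-1-10 11 12 8 4 10 2 18-10 25-20 8-2 15 12 20 8 24 18 21 10 51 12 28-3 7-3z"/><path d="M362 199l-8 2-25 20-18 10-10-2-18-12-2 10-10 23 0 13 4 22 0 30-4 10-43 50-7 15-1 21 8 24 5 11 6 6 11 3 31-2 5 3-1-21 3-9 6-9 8-1 17 8 34 21 12 14 6 14 18 10 0-9 7-20 9-20 13-9 43-9 9-5 10-12 9-24 15-28 10-10 14-6 0-77-23 5-12 0-51-12-21-10-24-18-20-8z"/><path d="M346 16l-329 0-1 111 17 5 22 17 20 21 12 20 11 10 23 0 29 4 16 0 9-3 15 2-1-18 6-12 39-46 16-12 25-14 14-4 19 0 4-51 13-15z"/><path d="M23 128l-7 1 0 398 75 1-2-19-12-35-6-35 0-10 5-23 8-68 11-35 1-48-4-18 1-16 3-8 11-8 18-2 24 0-54-4-8-9-18-27-14-14-14-12z"/>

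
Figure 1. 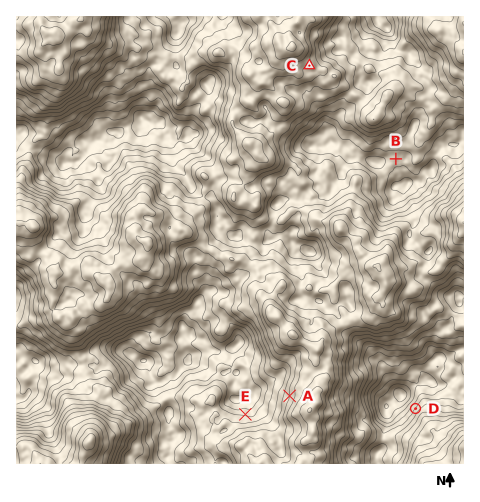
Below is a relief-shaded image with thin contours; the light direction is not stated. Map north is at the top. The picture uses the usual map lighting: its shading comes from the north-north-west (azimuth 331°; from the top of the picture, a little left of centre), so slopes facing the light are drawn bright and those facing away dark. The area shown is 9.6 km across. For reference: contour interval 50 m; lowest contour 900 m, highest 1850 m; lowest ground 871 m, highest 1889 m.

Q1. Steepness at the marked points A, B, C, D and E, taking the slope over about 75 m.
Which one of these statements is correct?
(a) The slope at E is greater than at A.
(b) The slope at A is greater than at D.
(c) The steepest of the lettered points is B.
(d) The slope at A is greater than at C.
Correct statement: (d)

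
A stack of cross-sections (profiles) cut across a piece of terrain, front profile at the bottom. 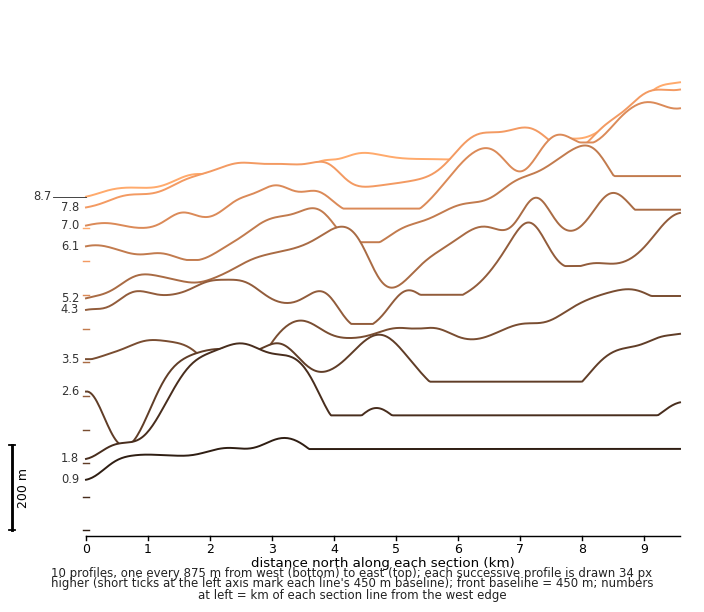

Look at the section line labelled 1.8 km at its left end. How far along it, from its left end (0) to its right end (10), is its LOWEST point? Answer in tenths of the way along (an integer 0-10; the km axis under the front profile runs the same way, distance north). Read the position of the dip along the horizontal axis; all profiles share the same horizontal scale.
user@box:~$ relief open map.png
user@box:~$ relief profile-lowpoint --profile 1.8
0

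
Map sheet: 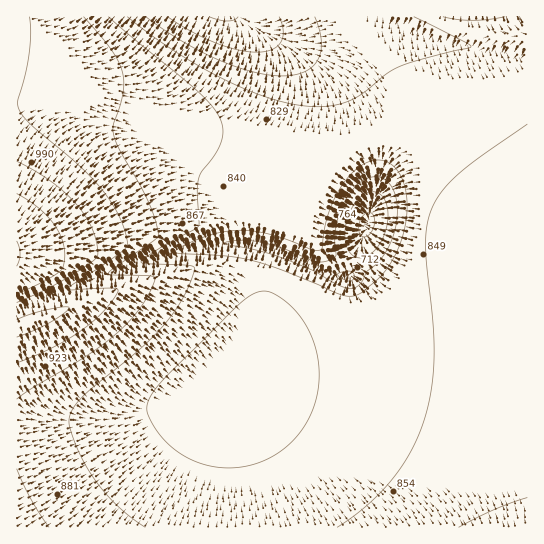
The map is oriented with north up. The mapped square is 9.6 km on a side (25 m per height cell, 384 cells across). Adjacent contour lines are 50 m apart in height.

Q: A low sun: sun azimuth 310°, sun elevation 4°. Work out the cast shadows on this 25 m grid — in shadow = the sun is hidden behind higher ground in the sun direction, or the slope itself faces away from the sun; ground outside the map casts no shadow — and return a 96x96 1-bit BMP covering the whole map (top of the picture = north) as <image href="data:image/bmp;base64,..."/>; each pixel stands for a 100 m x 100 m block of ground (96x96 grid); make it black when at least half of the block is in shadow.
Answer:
<image width="96" height="96" href="data:image/bmp;base64,Qk2+BAAAAAAAAD4AAAAoAAAAYAAAAGAAAAABAAEAAAAAAIAEAAATCwAAEwsAAAIAAAAAAAAA////AAAAAAAAAAAAAAAAAAAAAAAAAAAAAAAAAAAAAAAAAAAAAAAAAAAAAAAAAAAAAAAAAAAAAAAAAAAAAAAAAAAAAAAAAAAAAAAAAAAAAAAAAAAAAAAAAAAAAAAAAAAAAAAAAAAAAAAAAAAAAAAAAAAAAAAAAAAAAAAAAAAAAAAAAAAAAAAAAAAAAAAAAAAAAAAAAAAAAAAAAAAAAAAAAAAAAAAAAAAAAAAAAAAAAAAAAAAAAAAAAAAAAAAAAAAAAAAAAAAAAAAAAAAAAAAAAAAAAAAAAAAAAAAAAAAAAAAAAAfggAAAAAAAAAAAAH//4AAAAAAAAAAAA///8AAAAAAAAAAAH///+AAAAAAAAAAA/////AAAAAAAAAAD/////AAAAAAAAAAf/////AAAAAAAAAB//////gAAAAAAAAD//////gAAAAAAAAD//////gAAAAAAAAD//////gAAAAAAAAD//////wAAAAAAAAD//////gAAAAAAAAD//////gAAAAAAAAD//////gAAAAAAAAD//////gAAAAAAAAD//////gAAAAAAAAD//////AAAAAAAAAD//////AAAAAAAAAB/////+AAAAAAAAAAf////+AAAAAAAAAAH////8AAAAAAAAAAf////4AAAAAAAAAD/////4AAAAAAAAAD/////wAAAAAAAAAD/////gAAAAAAAAAD/////gAAAAAAAAAD/////AAAAAAAAAAA////+AAAAD4AAAAAP///wAAAAP4AAAAAB///8AAAA/4AAAAAAP///gAAD/8AAAAAAB///+AA//+AAAAAAAf////////AAAAAAAD////////gAAAAAAAP////4//gAAAAAAAB////g//wAAAAAAAAH//+A//wAAAAAAAAAf/gA//4AAAAAAAAAAAAA//4AAAAAAAAAAAAAf/4AAAAAAAAAAAAAf/4AAAAAAAAAAAAAf/4AAAAAAAAAAAAAP/4AAAAAAAAAAAAAP/4AAAAAAAAAAAAAP/4AAAAAAAAAAAAAH/4AAAAAAAAAAAAAH/4AAAAAAAAAAAAAD/wAAAAAAAAAAAAAB/wAAAAAAAAAAAAAA/gAAAAAAAAAAAAAAfAAAAAAAAAAAAAAACAAAAAAAAAAAAAAAAAAAAAAAAAAAAAAAAAAAAAAAAAAAAAAAAAAAAAAAAAAAAAAAAAAAAAAAAAAAAAAAAAAAAAAAAAAAAAAAAAAAAAAAAAAAAAAAAAAAAAAAAAAAAAAAAAAAAAAAAAAAAAAAAAAAAAAAAAAAAAAAAAAAAAAAAAAAAAAAAAAAAAAAAAAAAAAAAAAAAAAAAAAAAAAAAAAAAAAAAAAAAAAAAAAAAAAAAAAAAAAAAAAAAAAAAAAAAAAAAAAAAAAAAAAAAAAAAAAAAAAAAAAAAAAAAAAAAAAAAAAAAAAAAAAAAAAAAAAAAAAAAAAAAAAAAAAAAAAAAAAAAAAAAAAAAAAAAAAAAAAAAAAAAAAAAAAAAAAAAAAAAAAAAAAAAAAAAAAAAAAAAAAAAA="/>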